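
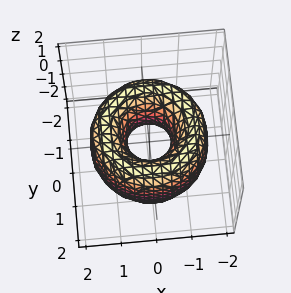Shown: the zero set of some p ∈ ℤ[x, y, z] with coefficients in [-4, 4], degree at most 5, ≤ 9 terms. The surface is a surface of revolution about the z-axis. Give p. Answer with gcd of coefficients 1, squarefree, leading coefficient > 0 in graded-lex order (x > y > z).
x^4 + 2*x^2*y^2 + y^4 - 3*x^2 - 3*y^2 + z^2 + 1

1. deg p = 4.
2. Symmetries: the surface is invariant under rotation about z: p = q(x² + y², z).
3. From the visible intercepts: it misses every integer gridline on the z-axis; a circular section at z = 1 has radius exactly 1.
4. Matching integer coefficients to the picture gives p.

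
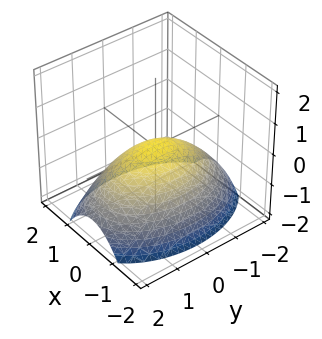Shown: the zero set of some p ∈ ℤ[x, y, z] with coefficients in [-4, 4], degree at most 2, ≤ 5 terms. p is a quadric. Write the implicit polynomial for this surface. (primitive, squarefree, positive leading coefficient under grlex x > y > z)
(a) Degree: a paraboloid; a quadric, so deg p = 2.
(b) Symmetries: the x ↦ −x reflection is a symmetry, so x appears only in even powers; it's symmetric under y → −y, forcing even powers of y.
(c) From the axis intercepts and sections: it meets the z-axis at z = 0 (among the integer gridlines); it crosses the x-axis at the gridline x = 0.
(d) The integer polynomial consistent with all of this is the stated p.

2*x^2 + y^2 + 3*z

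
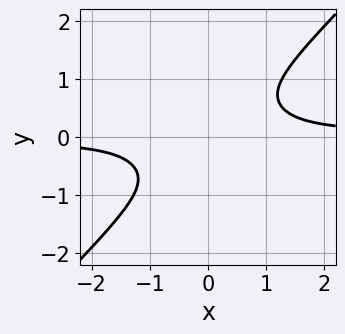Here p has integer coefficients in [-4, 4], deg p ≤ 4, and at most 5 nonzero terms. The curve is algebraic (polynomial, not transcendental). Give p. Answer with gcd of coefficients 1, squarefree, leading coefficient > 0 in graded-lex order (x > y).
The degree is 4 — a generic line meets the curve in up to 4 points.
Against the integer gridlines: it misses every integer gridline on the x-axis; no y-intercept at any integer in the box.
The integer polynomial consistent with all of this is the stated p.

3*x^3*y - x^2*y^2 - 2*y^4 - x^2 - 1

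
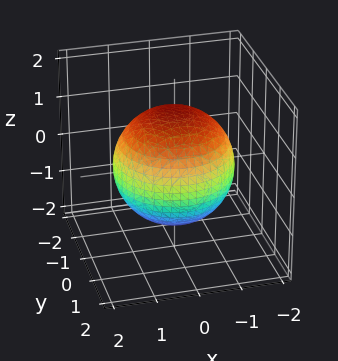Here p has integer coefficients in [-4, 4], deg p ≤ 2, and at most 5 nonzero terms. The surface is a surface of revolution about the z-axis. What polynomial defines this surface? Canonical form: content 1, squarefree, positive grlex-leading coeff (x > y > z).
x^2 + y^2 + z^2 - 2

1. deg p = 2. No degree-1 surface has this shape.
2. Symmetries: rotational symmetry about the z-axis ⇒ p depends on x, y only through x² + y².
3. Against the integer gridlines: a circular section at z = 0 has radius between 1 and 2.
4. Solving for integer coefficients yields p as stated.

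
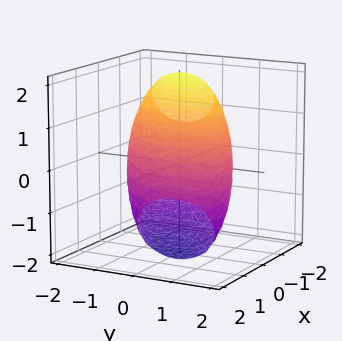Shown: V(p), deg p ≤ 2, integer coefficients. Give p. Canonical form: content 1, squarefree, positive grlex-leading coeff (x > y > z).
(a) The degree is 2 — no degree-1 surface has this shape.
(b) From the axis intercepts and sections: among the integer gridlines, it crosses the z-axis at z ∈ {-1, 1}.
(c) Assembling these constraints gives the stated polynomial.

x^2 - x*y + 2*x*z + y^2 + 2*z^2 - 2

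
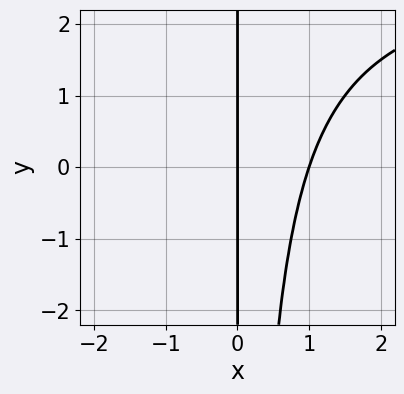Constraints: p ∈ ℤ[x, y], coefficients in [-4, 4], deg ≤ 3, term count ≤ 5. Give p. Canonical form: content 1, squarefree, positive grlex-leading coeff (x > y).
The degree is 3 — the shape is more complex than any degree-2 curve.
From the axis intercepts and sections: among the integer gridlines, it crosses the x-axis at x ∈ {0, 1}; the visible y-axis segment lies entirely on the curve.
The integer polynomial consistent with all of this is the stated p.

x^2*y - 3*x^2 + 3*x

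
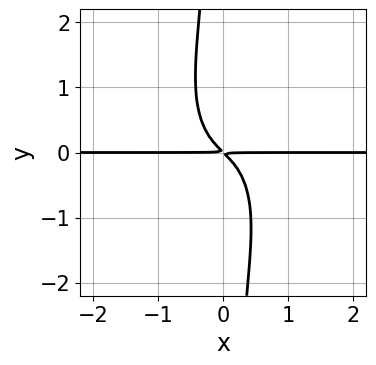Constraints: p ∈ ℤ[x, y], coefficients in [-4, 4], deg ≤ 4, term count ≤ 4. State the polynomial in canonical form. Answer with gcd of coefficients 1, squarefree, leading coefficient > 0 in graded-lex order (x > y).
First, deg p = 4.
Then, against the integer gridlines: the visible x-axis segment lies entirely on the curve.
Finally, together with the visible shape, these determine p as stated.

2*x^3*y + x*y^3 + x*y + y^2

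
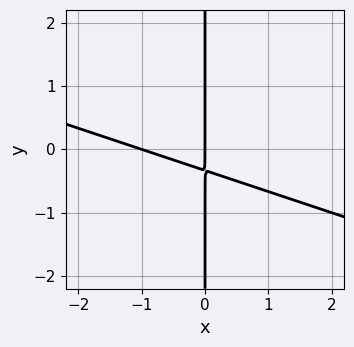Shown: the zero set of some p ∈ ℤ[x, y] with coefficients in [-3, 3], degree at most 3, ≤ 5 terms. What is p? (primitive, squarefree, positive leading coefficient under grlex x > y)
x^2 + 3*x*y + x

(a) Degree: a generic line meets the curve in up to 2 points, so deg p = 2.
(b) Reading off the gridlines: every point of the y-axis in the box is on the curve; among the integer gridlines, it crosses the x-axis at x ∈ {-1, 0}.
(c) Assembling these constraints gives the stated polynomial.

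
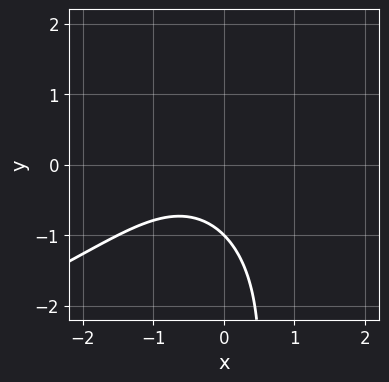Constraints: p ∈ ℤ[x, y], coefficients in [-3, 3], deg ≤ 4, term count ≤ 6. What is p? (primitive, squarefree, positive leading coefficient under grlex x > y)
Degree: the shape is more complex than any degree-2 curve, so deg p = 3.
Reading off the gridlines: the curve avoids every integer x-axis point in the box; it crosses the y-axis at the gridline y = -1.
Together with the visible shape, these determine p as stated.

x*y^2 + 2*x^2 + 2*x + 3*y + 3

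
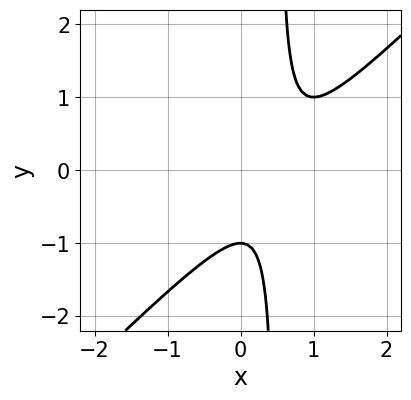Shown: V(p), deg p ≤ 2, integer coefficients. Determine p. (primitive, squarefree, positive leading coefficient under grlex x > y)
2*x^2 - 2*x*y - 2*x + y + 1

(a) The degree is 2 — no degree-1 curve has this shape.
(b) From the visible intercepts: the curve avoids every integer x-axis point in the box; it crosses the y-axis at the gridline y = -1.
(c) The integer polynomial consistent with all of this is the stated p.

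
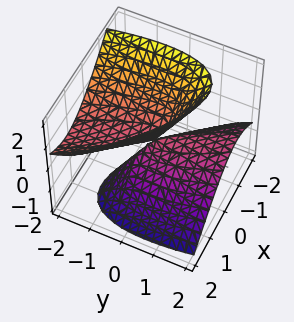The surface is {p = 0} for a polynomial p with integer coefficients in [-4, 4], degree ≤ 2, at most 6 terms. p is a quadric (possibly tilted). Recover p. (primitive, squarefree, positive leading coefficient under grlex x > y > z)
3*x^2 + 3*x*y + y^2 + 3*y*z - 2*z^2

1. There are 2 components. Treating them together as one polynomial.
2. deg p = 2. A generic line meets the surface in up to 2 points.
3. Observable constraints: one x-axis crossing is at x = 0; it meets the y-axis at y = 0 (among the integer gridlines).
4. Fitting integer coefficients to these (and the overall shape) gives p.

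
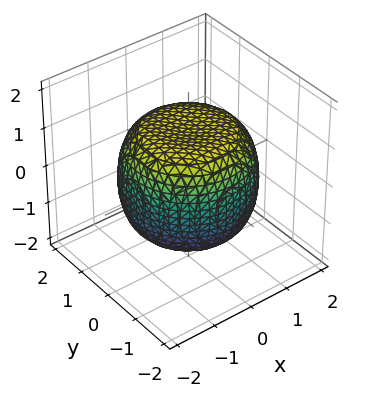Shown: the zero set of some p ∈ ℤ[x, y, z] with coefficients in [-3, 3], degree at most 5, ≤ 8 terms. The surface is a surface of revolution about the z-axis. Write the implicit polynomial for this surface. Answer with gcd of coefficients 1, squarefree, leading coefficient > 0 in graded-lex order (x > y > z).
x^4 + 2*x^2*y^2 + y^4 - x^2 - y^2 + 2*z^2 - 3

(a) The degree is 4 — the shape is more complex than any degree-3 surface.
(b) Symmetries: rotational symmetry about the z-axis ⇒ p depends on x, y only through x² + y².
(c) Checking where it meets the axes: a circular section at z = 1 has radius between 1 and 2.
(d) These observations pin down the coefficients.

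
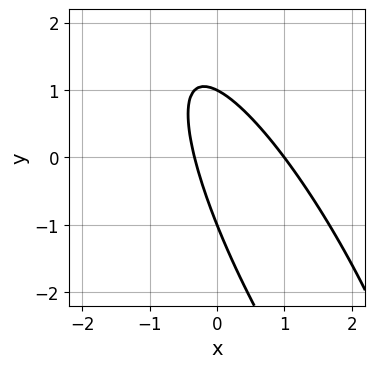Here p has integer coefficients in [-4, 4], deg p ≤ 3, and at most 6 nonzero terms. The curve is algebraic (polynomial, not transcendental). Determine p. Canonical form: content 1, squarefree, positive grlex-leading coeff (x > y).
3*x^2 + 3*x*y + y^2 - 2*x - 1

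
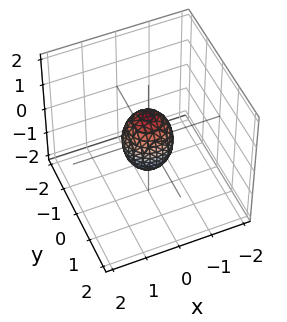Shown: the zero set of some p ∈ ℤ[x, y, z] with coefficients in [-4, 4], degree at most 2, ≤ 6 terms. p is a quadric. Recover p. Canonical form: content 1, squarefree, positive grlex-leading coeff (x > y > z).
1. Degree: bounded and convex; a quadric, so deg p = 2.
2. Symmetries: the z ↦ −z reflection is a symmetry, so z appears only in even powers; the z-axis is an axis of rotation, so x and y enter only as x² + y².
3. Against the integer gridlines: the z-axis gridline crossings are at z ∈ {-1, 1}; a circular section at z = 0 has radius between 0 and 1.
4. Together with the visible shape, these determine p as stated.

2*x^2 + 2*y^2 + z^2 - 1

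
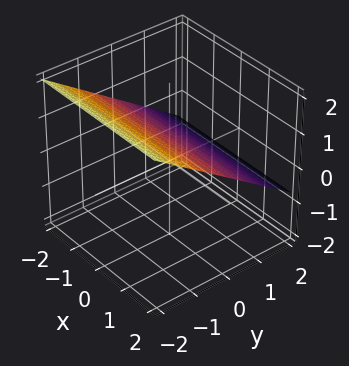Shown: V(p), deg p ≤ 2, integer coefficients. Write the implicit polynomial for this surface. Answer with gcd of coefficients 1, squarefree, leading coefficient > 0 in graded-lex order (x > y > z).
2*y + 3*z - 2

First, degree: every cross-section is a straight line — this is a plane, so deg p = 1.
Next, from the axis intercepts and sections: it meets the y-axis at y = 1 (among the integer gridlines); no x-intercept at any integer in the box.
Finally, these observations pin down the coefficients.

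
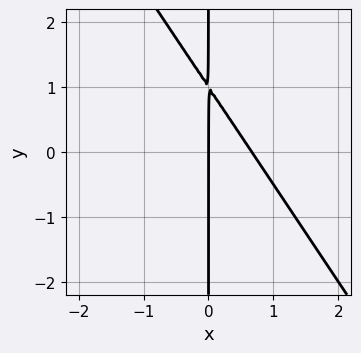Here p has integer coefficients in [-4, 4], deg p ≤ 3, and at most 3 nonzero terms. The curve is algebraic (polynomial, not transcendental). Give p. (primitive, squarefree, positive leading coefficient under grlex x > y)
(a) Degree: the shape is more complex than any degree-1 curve, so deg p = 2.
(b) Checking where it meets the axes: every point of the y-axis in the box is on the curve; it meets the x-axis at x = 0 (among the integer gridlines).
(c) These observations pin down the coefficients.

3*x^2 + 2*x*y - 2*x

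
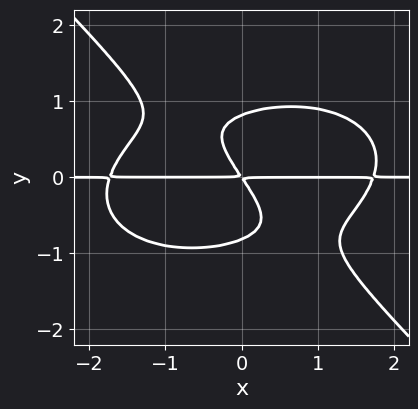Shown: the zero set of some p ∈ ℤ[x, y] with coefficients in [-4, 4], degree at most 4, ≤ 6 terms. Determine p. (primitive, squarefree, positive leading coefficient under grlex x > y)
First, degree: the shape is more complex than any degree-3 curve, so deg p = 4.
Then, from the axis intercepts and sections: the visible x-axis segment lies entirely on the curve.
Finally, putting this together gives p.

x^3*y + 2*x*y^3 + 3*y^4 - 3*x*y - 2*y^2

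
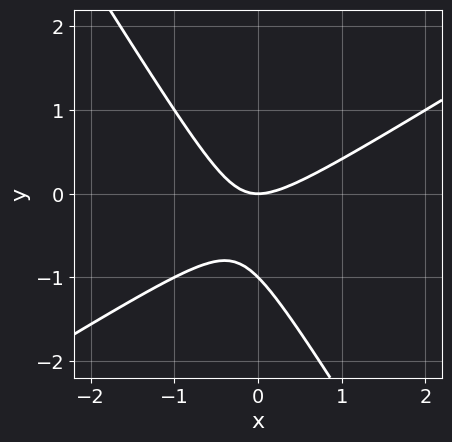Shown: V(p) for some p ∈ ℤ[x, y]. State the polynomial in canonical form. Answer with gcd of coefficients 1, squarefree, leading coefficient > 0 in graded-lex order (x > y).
First, the degree is 2 — a generic line meets the curve in up to 2 points.
Next, reading off the gridlines: it crosses the x-axis at the gridline x = 0; among the integer gridlines, it crosses the y-axis at y ∈ {-1, 0}.
Finally, solving for integer coefficients yields p as stated.

x^2 - x*y - y^2 - y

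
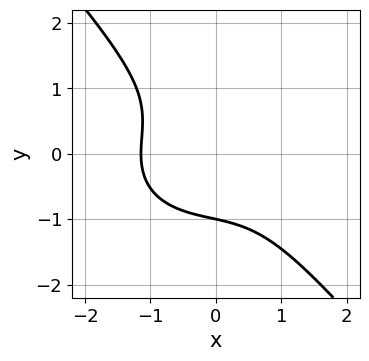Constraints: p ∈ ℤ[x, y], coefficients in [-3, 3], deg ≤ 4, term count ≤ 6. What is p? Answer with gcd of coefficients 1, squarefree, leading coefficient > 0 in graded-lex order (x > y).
First, degree: no degree-2 curve has this shape, so deg p = 3.
Then, reading off the gridlines: one y-axis crossing is at y = -1.
Finally, together with the visible shape, these determine p as stated.

2*x^3 + 2*x*y^2 + 3*y^3 + 3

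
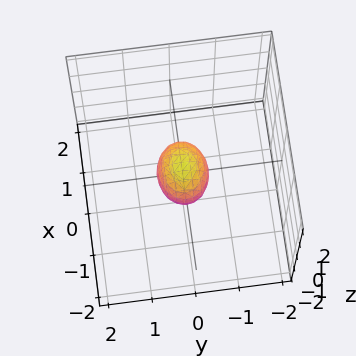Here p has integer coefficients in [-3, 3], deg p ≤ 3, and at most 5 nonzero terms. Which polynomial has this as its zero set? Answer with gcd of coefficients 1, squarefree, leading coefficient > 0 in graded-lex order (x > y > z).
2*x^2 + 3*y^2 + 2*z^2 - 1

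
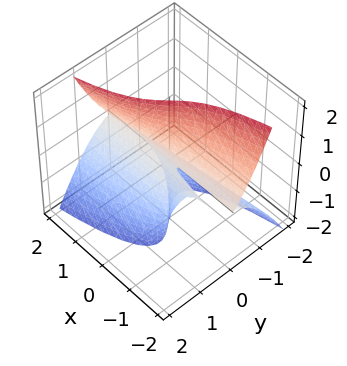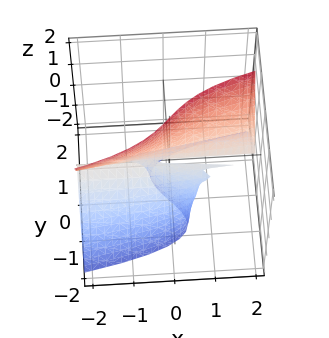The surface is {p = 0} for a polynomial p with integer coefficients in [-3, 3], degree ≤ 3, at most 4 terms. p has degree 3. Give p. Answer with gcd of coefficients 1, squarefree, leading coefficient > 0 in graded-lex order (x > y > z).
Degree: no degree-2 surface has this shape, so deg p = 3.
From the axis intercepts and sections: it crosses the y-axis at the gridline y = 0; every point of the x-axis in the box is on the surface; every point of the z-axis in the box is on the surface.
The integer polynomial consistent with all of this is the stated p.

x*z^2 - 3*y^3 - 2*y*z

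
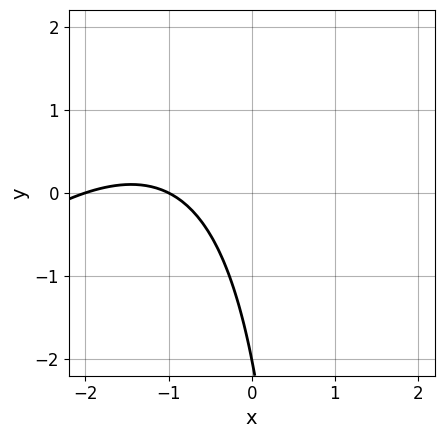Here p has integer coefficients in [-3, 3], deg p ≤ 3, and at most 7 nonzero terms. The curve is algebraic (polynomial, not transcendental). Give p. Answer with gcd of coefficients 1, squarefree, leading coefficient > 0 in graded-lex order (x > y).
x^2 - x*y + 3*x + y + 2

1. The degree is 2 — the shape is more complex than any degree-1 curve.
2. From the visible intercepts: among the integer gridlines, it crosses the x-axis at x ∈ {-2, -1}; one y-axis crossing is at y = -2.
3. The integer polynomial consistent with all of this is the stated p.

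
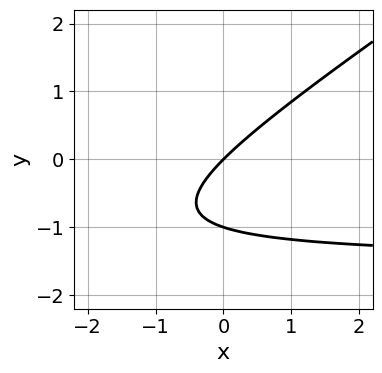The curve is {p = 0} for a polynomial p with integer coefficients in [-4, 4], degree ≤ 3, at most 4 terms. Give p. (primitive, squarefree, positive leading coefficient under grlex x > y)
(a) Degree: no degree-1 curve has this shape, so deg p = 2.
(b) From the visible intercepts: it meets the x-axis at x = 0 (among the integer gridlines); among the integer gridlines, it crosses the y-axis at y ∈ {-1, 0}.
(c) Solving for integer coefficients yields p as stated.

2*x*y - 3*y^2 + 3*x - 3*y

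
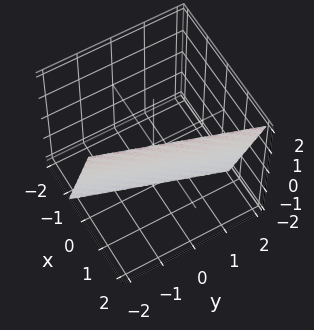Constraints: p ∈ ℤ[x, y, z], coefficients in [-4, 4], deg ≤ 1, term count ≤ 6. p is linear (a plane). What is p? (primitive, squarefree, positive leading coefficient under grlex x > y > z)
3*x - y - z - 2

1. Degree: every cross-section is a straight line — this is a plane, so deg p = 1.
2. Checking where it meets the axes: one y-axis crossing is at y = -2; it crosses the z-axis at the gridline z = -2.
3. Fitting integer coefficients to these (and the overall shape) gives p.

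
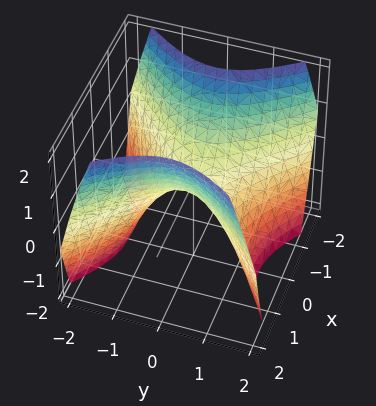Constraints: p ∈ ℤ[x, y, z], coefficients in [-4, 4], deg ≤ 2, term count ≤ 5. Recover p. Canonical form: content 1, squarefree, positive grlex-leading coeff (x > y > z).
1. deg p = 2. A hyperbolic paraboloid; a quadric.
2. Symmetries: the x ↦ −x reflection is a symmetry, so x appears only in even powers; it's symmetric under y → −y, forcing even powers of y.
3. Reading off the gridlines: it crosses the z-axis at the gridline z = 0; it meets the x-axis at x = 0 (among the integer gridlines); it crosses the y-axis at the gridline y = 0.
4. The integer polynomial consistent with all of this is the stated p.

x^2 - y^2 - z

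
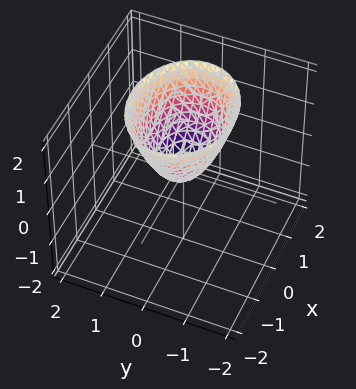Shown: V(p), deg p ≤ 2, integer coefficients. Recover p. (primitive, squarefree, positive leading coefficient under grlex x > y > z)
2*x^2 + 3*y^2 - 2*z

1. deg p = 2. A paraboloid; a quadric.
2. Symmetries: it's symmetric under x → −x, forcing even powers of x; the y ↦ −y reflection is a symmetry, so y appears only in even powers.
3. Checking where it meets the axes: one z-axis crossing is at z = 0; one x-axis crossing is at x = 0.
4. Putting this together gives p.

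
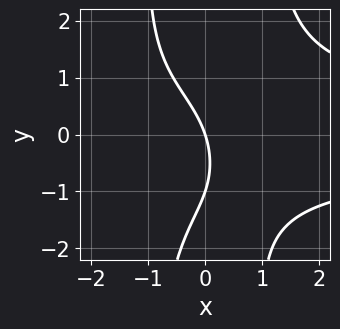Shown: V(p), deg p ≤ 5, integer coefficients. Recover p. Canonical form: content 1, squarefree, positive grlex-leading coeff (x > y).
x^2*y^2 - y^2 - 3*x - y

First, degree: the shape is more complex than any degree-3 curve, so deg p = 4.
Then, from the axis intercepts and sections: one x-axis crossing is at x = 0; the y-axis gridline crossings are at y ∈ {-1, 0}.
Finally, matching integer coefficients to the picture gives p.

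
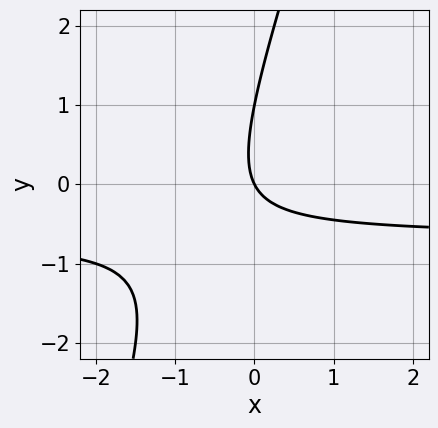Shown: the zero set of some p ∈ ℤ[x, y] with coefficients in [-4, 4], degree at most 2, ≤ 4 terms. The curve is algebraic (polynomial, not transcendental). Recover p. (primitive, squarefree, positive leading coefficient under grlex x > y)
(a) The degree is 2 — no degree-1 curve has this shape.
(b) Checking where it meets the axes: the y-axis gridline crossings are at y ∈ {0, 1}; one x-axis crossing is at x = 0.
(c) Putting this together gives p.

3*x*y - y^2 + 2*x + y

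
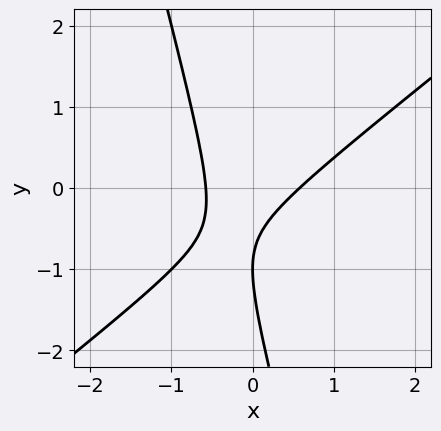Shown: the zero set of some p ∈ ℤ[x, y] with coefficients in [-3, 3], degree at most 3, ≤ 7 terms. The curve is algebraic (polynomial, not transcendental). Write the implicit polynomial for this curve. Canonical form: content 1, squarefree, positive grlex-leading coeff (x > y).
3*x^2 - 3*x*y - y^2 - 2*y - 1

deg p = 2. No degree-1 curve has this shape.
Observable constraints: it meets the y-axis at y = -1 (among the integer gridlines).
These observations pin down the coefficients.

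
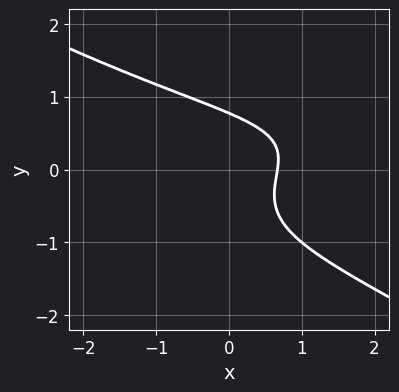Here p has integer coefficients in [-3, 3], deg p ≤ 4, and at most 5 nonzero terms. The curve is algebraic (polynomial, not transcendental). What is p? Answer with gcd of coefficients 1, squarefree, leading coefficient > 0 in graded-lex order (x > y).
Degree: the shape is more complex than any degree-2 curve, so deg p = 3.
Putting this together gives p.

x^2*y - 3*y^3 - y^2 - 3*x + 2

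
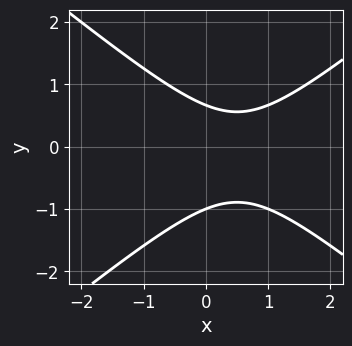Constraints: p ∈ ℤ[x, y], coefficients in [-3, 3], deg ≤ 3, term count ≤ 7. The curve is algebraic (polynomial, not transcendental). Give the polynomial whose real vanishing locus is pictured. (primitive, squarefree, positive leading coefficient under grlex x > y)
2*x^2 - 3*y^2 - 2*x - y + 2

deg p = 2. No degree-1 curve has this shape.
Observable constraints: one y-axis crossing is at y = -1; no x-intercept at any integer in the box.
Assembling these constraints gives the stated polynomial.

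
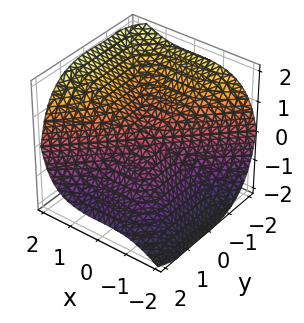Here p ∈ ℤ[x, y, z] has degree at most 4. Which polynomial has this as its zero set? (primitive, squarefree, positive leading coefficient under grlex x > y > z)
3*x^3 - 3*y^3 - 2*y^2*z - 3*z^3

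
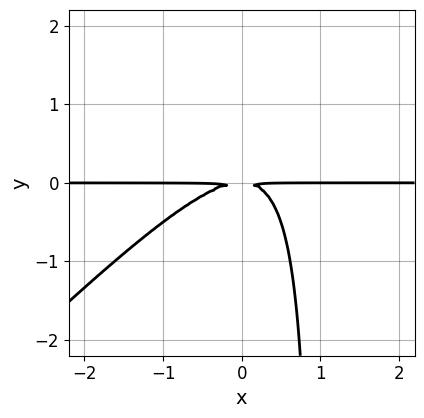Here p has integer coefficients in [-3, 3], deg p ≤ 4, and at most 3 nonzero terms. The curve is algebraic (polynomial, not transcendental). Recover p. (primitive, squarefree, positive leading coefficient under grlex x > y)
x^2*y - x*y^2 + y^2

The degree is 3 — a generic line meets the curve in up to 3 points.
Against the integer gridlines: the visible x-axis segment lies entirely on the curve.
Fitting integer coefficients to these (and the overall shape) gives p.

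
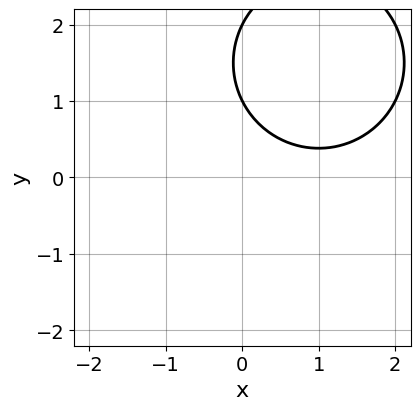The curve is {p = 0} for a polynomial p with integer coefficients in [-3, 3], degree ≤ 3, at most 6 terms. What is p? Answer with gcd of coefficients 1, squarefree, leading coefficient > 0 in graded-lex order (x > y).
x^2 + y^2 - 2*x - 3*y + 2

(a) deg p = 2. The shape is more complex than any degree-1 curve.
(b) Reading off the gridlines: the y-axis gridline crossings are at y ∈ {1, 2}; no x-intercept at any integer in the box.
(c) Together with the visible shape, these determine p as stated.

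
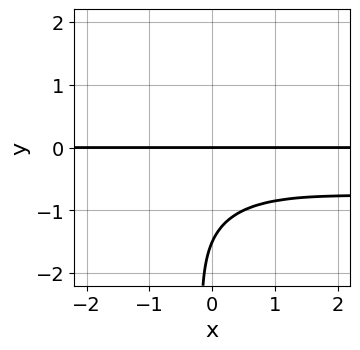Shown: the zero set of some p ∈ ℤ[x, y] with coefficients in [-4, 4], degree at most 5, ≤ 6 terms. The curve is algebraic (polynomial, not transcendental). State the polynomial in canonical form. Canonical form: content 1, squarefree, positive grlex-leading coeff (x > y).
First, the degree is 4 — no degree-3 curve has this shape.
Then, against the integer gridlines: it meets the y-axis at y = 0 (among the integer gridlines); the visible x-axis segment lies entirely on the curve.
Finally, the integer polynomial consistent with all of this is the stated p.

x^2*y^2 - 2*x*y^3 + x^2*y + 2*y^2 + 3*y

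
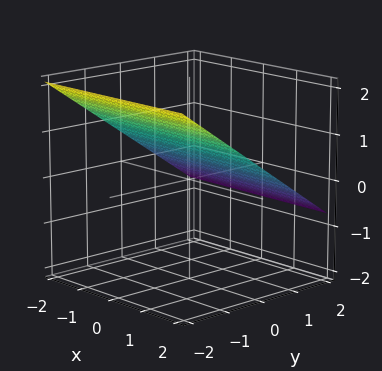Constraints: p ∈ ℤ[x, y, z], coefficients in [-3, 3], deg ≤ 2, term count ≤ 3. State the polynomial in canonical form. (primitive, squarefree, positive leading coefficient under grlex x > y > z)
The degree is 1 — the surface is flat (a plane).
Checking where it meets the axes: no x-intercept at any integer in the box; it meets the y-axis at y = 1 (among the integer gridlines).
Matching integer coefficients to the picture gives p.

2*y + 3*z - 2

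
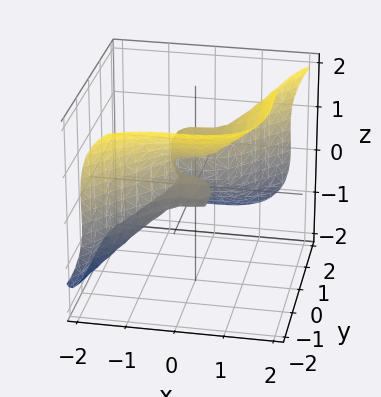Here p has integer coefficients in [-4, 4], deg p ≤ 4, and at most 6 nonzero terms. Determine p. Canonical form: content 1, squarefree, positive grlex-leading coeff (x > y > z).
3*x^3 - 2*y^3 - 3*z^3 + 3*z^2 + y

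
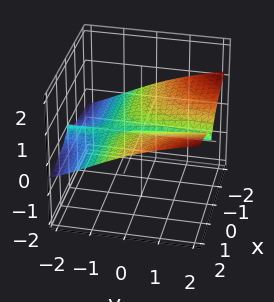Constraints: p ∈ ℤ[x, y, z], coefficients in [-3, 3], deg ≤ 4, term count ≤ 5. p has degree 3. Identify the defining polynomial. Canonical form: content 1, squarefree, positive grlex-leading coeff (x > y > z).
deg p = 3. A generic line meets the surface in up to 3 points.
From the visible intercepts: one z-axis crossing is at z = 0; one x-axis crossing is at x = 0; every point of the y-axis in the box is on the surface.
Assembling these constraints gives the stated polynomial.

x^2*y - 2*x^2*z - 3*z^3 + x^2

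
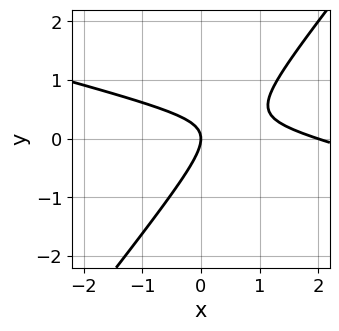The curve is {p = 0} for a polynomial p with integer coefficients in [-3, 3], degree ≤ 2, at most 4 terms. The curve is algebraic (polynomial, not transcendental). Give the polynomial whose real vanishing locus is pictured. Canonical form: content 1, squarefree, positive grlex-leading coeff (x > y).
x^2 + 3*x*y - 3*y^2 - 2*x

Degree: no degree-1 curve has this shape, so deg p = 2.
Reading off the gridlines: among the integer gridlines, it crosses the x-axis at x ∈ {0, 2}; one y-axis crossing is at y = 0.
Assembling these constraints gives the stated polynomial.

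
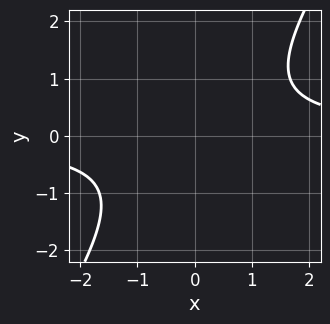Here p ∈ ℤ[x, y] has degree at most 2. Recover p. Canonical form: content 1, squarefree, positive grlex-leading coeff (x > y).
3*x*y - 2*y^2 - 3

1. deg p = 2. No degree-1 curve has this shape.
2. Observable constraints: it misses every integer gridline on the y-axis; the curve avoids every integer x-axis point in the box.
3. Together with the visible shape, these determine p as stated.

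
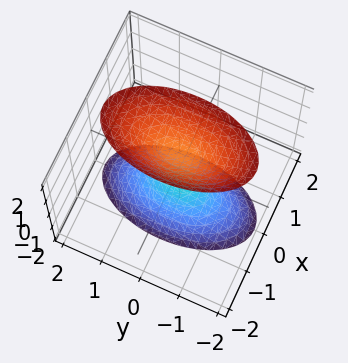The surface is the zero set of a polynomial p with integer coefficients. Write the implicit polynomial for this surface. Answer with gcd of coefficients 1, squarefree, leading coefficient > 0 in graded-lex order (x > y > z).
1. There are 2 components. They look like related sheets of one shape, so recover p as a whole.
2. The degree is 2 — two sheets facing apart; a quadric.
3. Symmetries: mirror symmetry y ↦ −y ⇒ only even powers of y; mirror symmetry z ↦ −z ⇒ only even powers of z; the x ↦ −x reflection is a symmetry, so x appears only in even powers.
4. Against the integer gridlines: no y-intercept at any integer in the box; among the integer gridlines, it crosses the z-axis at z ∈ {-1, 1}.
5. Putting this together gives p.

3*x^2 + y^2 - z^2 + 1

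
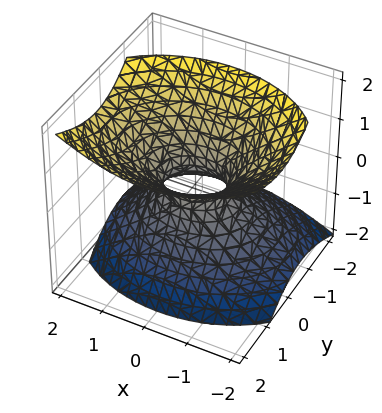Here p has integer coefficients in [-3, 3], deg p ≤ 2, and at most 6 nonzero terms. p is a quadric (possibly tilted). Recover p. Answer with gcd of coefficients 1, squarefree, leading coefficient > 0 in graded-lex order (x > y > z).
2*x^2 + 3*y^2 - 2*y*z - 3*z^2 - 1

The degree is 2 — a generic line meets the surface in up to 2 points.
Reading off the gridlines: it misses every integer gridline on the z-axis.
Putting this together gives p.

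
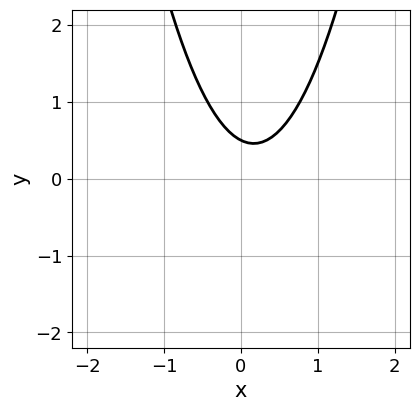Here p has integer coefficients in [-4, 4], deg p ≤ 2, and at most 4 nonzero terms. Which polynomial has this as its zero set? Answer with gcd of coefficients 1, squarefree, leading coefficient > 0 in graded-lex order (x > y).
1. Degree: no degree-1 curve has this shape, so deg p = 2.
2. From the axis intercepts and sections: the curve avoids every integer x-axis point in the box.
3. Solving for integer coefficients yields p as stated.

3*x^2 - x - 2*y + 1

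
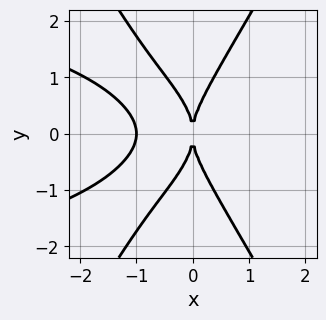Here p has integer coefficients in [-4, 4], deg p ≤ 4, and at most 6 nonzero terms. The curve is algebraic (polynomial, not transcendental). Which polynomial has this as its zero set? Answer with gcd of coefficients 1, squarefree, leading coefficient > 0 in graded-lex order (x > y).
3*x^2*y^2 - y^4 + 3*x^3 + 3*x^2

(a) deg p = 4.
(b) Symmetries: mirror symmetry y ↦ −y ⇒ only even powers of y.
(c) From the axis intercepts and sections: the x-axis gridline crossings are at x ∈ {-1, 0}; one y-axis crossing is at y = 0.
(d) The integer polynomial consistent with all of this is the stated p.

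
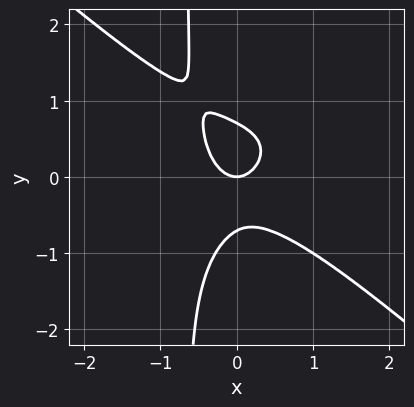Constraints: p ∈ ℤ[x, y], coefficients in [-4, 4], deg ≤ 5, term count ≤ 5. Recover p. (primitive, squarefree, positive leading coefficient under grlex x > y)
2*x^4 + 3*x*y^3 + 2*y^3 + 2*x^2 - y

(a) deg p = 4.
(b) Observable constraints: one y-axis crossing is at y = 0; it meets the x-axis at x = 0 (among the integer gridlines).
(c) Putting this together gives p.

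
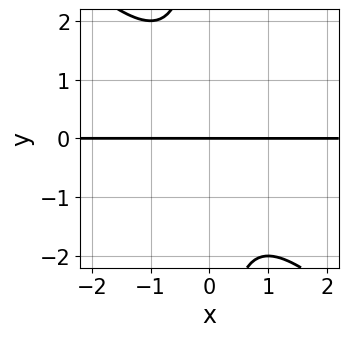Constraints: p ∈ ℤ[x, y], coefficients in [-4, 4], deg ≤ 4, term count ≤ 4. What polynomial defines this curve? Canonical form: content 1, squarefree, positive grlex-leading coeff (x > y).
x^2*y + x*y^2 + y

First, degree: no degree-2 curve has this shape, so deg p = 3.
Then, from the axis intercepts and sections: it crosses the y-axis at the gridline y = 0; the visible x-axis segment lies entirely on the curve.
Finally, these observations pin down the coefficients.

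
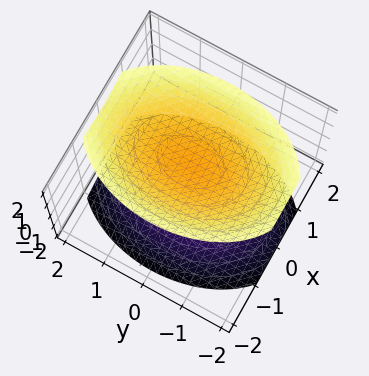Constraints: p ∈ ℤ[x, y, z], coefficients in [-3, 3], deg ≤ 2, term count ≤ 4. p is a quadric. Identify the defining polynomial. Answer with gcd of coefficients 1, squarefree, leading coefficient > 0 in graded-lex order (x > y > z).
2*x^2 + y^2 - 2*z^2 + 3

The picture has 2 separate pieces. They look like related sheets of one shape, so recover p as a whole.
deg p = 2. Two sheets facing apart; a quadric.
Symmetries: mirror symmetry z ↦ −z ⇒ only even powers of z; it's symmetric under x → −x, forcing even powers of x; the y ↦ −y reflection is a symmetry, so y appears only in even powers.
From the axis intercepts and sections: the surface avoids every integer x-axis point in the box; it misses every integer gridline on the y-axis.
These observations pin down the coefficients.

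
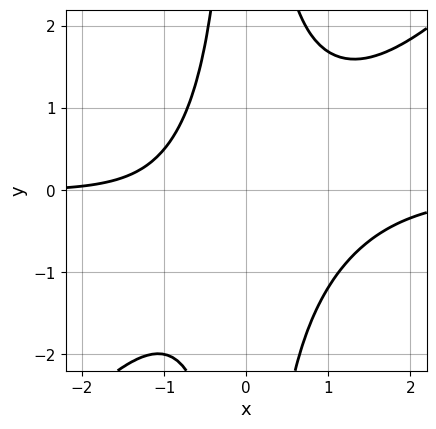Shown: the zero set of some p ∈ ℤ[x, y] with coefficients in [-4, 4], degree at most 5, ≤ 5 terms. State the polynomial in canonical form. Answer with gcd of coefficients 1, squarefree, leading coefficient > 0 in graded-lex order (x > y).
2*x^3*y - 2*x^2*y^2 - x^2*y + x + 3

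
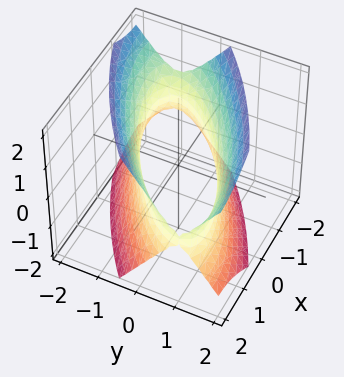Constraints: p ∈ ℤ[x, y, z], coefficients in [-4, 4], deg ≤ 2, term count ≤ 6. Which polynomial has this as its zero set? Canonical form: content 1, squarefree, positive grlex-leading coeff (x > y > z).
1. Degree: the shape is more complex than any degree-1 surface, so deg p = 2.
2. Checking where it meets the axes: the y-axis gridline crossings are at y ∈ {-1, 1}; the surface avoids every integer z-axis point in the box.
3. The integer polynomial consistent with all of this is the stated p.

x^2 - 2*x*y + 2*y^2 - z^2 - 2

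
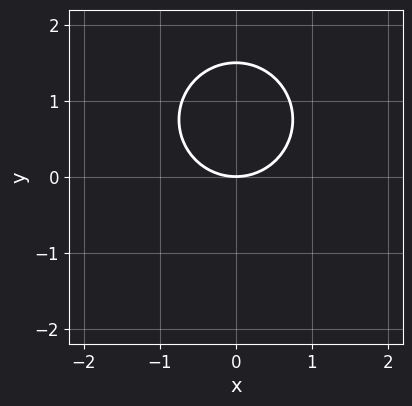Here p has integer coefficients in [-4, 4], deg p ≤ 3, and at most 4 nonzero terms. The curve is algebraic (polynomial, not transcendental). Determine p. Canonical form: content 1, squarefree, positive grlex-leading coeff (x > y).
2*x^2 + 2*y^2 - 3*y

1. Degree: the shape is more complex than any degree-1 curve, so deg p = 2.
2. Symmetries: it's symmetric under x → −x, forcing even powers of x.
3. From the visible intercepts: one x-axis crossing is at x = 0; it meets the y-axis at y = 0 (among the integer gridlines).
4. These observations pin down the coefficients.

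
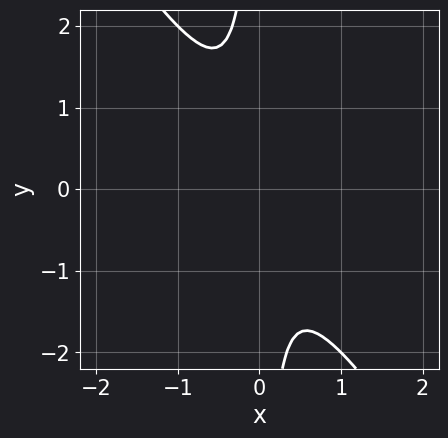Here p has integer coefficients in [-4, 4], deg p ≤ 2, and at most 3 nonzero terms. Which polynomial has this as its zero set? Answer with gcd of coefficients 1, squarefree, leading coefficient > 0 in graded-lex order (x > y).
3*x^2 + 2*x*y + 1

First, degree: no degree-1 curve has this shape, so deg p = 2.
Next, observable constraints: the curve avoids every integer y-axis point in the box; it misses every integer gridline on the x-axis.
Finally, together with the visible shape, these determine p as stated.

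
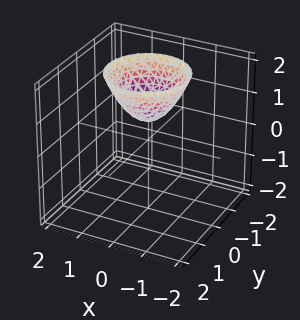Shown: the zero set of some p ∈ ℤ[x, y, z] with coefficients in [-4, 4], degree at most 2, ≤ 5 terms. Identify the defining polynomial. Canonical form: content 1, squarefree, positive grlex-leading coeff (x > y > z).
3*x^2 + 3*y^2 - 3*z + 2

1. Degree: no degree-1 surface has this shape, so deg p = 2.
2. Symmetries: the surface is invariant under rotation about z: p = q(x² + y², z).
3. From the axis intercepts and sections: it misses every integer gridline on the x-axis; a circular section at z = 1 has radius between 0 and 1; it misses every integer gridline on the y-axis.
4. The integer polynomial consistent with all of this is the stated p.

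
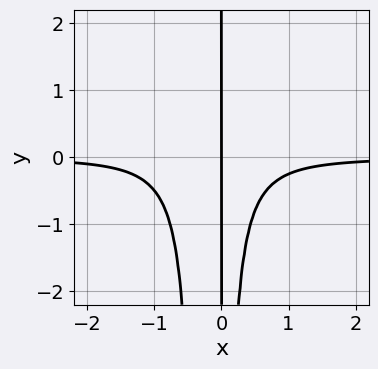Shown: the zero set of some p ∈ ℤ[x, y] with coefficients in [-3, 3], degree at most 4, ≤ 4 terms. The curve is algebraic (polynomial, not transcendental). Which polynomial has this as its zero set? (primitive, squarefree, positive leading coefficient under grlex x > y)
3*x^3*y + x^2*y + x

(a) Degree: the shape is more complex than any degree-3 curve, so deg p = 4.
(b) From the axis intercepts and sections: it meets the x-axis at x = 0 (among the integer gridlines); the visible y-axis segment lies entirely on the curve.
(c) Together with the visible shape, these determine p as stated.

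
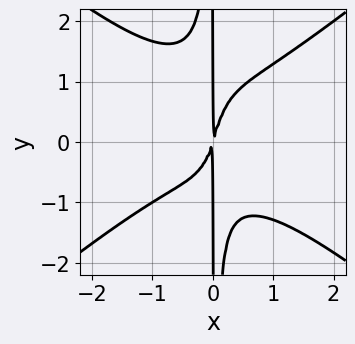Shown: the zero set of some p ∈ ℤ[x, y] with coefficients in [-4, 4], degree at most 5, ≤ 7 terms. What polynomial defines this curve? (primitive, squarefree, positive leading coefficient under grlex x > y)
2*x^4 - 3*x^2*y^2 + x^2*y + 3*x^2 - x*y

Degree: the shape is more complex than any degree-3 curve, so deg p = 4.
Checking where it meets the axes: every point of the y-axis in the box is on the curve.
The integer polynomial consistent with all of this is the stated p.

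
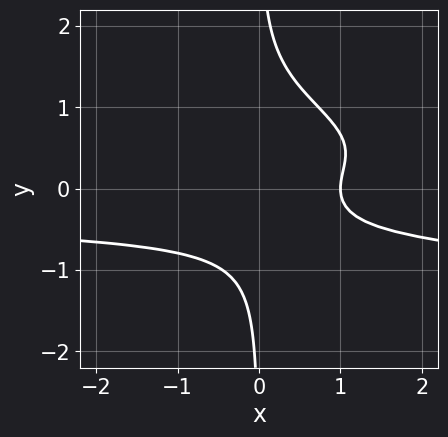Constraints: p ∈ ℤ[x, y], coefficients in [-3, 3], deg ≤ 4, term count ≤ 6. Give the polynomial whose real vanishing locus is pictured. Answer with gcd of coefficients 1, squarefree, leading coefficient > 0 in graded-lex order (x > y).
x^2*y^2 + 3*x*y^3 - 3*x*y^2 + 2*x - 2

(a) The degree is 4 — a generic line meets the curve in up to 4 points.
(b) Against the integer gridlines: it crosses the x-axis at the gridline x = 1; the curve avoids every integer y-axis point in the box.
(c) Putting this together gives p.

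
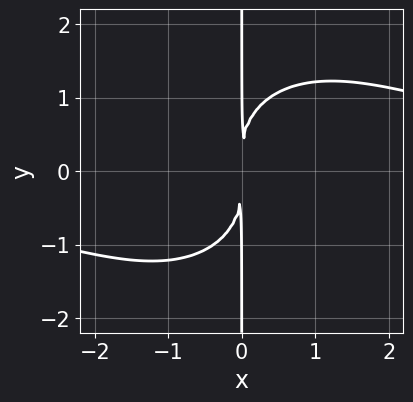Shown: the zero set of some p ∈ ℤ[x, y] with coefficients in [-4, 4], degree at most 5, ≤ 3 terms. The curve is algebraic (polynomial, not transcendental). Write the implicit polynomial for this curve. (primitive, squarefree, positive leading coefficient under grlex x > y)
x^3*y + x*y^3 - 3*x^2

(a) deg p = 4. The shape is more complex than any degree-3 curve.
(b) From the axis intercepts and sections: the visible y-axis segment lies entirely on the curve.
(c) Together with the visible shape, these determine p as stated.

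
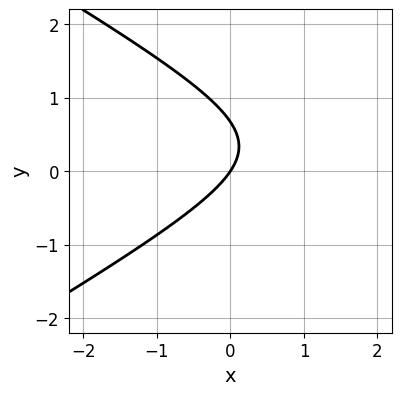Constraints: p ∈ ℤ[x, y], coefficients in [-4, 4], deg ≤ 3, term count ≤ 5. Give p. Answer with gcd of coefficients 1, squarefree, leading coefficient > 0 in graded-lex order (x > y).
x^2 - 3*y^2 - 3*x + 2*y

The degree is 2 — the shape is more complex than any degree-1 curve.
From the axis intercepts and sections: it meets the x-axis at x = 0 (among the integer gridlines); one y-axis crossing is at y = 0.
The integer polynomial consistent with all of this is the stated p.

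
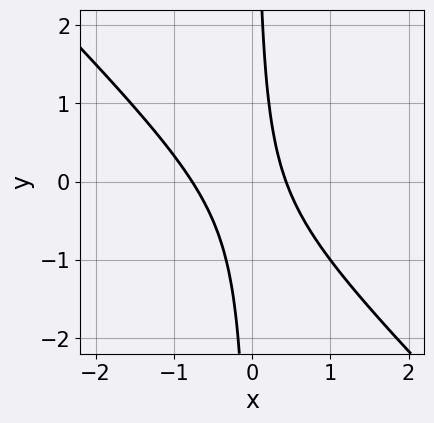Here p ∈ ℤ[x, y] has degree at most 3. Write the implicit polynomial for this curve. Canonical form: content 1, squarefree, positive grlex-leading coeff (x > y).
The degree is 2 — the shape is more complex than any degree-1 curve.
Against the integer gridlines: the curve avoids every integer y-axis point in the box.
These observations pin down the coefficients.

3*x^2 + 3*x*y + x - 1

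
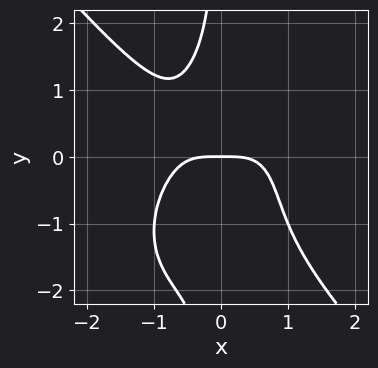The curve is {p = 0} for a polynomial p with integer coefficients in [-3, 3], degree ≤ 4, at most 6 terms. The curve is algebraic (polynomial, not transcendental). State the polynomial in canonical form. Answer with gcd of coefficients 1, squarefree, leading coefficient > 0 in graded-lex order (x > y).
3*x^4 + 2*x*y^3 + 2*x*y^2 + 3*y

First, degree: no degree-3 curve has this shape, so deg p = 4.
Next, checking where it meets the axes: it crosses the x-axis at the gridline x = 0; one y-axis crossing is at y = 0.
Finally, assembling these constraints gives the stated polynomial.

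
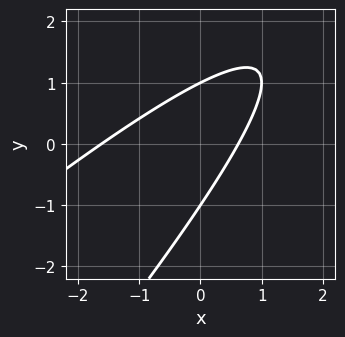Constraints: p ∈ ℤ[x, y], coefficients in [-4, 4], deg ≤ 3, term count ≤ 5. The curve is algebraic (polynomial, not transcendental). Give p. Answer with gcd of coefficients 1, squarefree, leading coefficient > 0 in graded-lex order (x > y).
x^2 - 2*x*y + y^2 + x - 1

Degree: no degree-1 curve has this shape, so deg p = 2.
Reading off the gridlines: the y-axis gridline crossings are at y ∈ {-1, 1}.
Solving for integer coefficients yields p as stated.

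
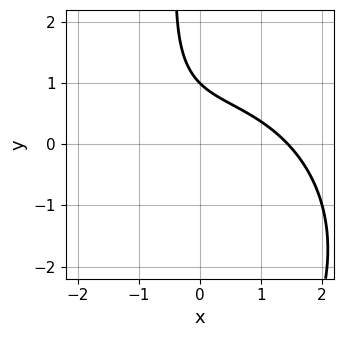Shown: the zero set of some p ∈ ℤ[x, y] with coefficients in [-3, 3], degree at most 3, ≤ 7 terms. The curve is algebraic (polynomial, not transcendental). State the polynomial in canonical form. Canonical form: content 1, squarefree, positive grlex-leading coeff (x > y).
Degree: a generic line meets the curve in up to 3 points, so deg p = 3.
From the axis intercepts and sections: it meets the y-axis at y = 1 (among the integer gridlines).
The integer polynomial consistent with all of this is the stated p.

x^3 + x*y^2 + 2*x*y + 3*y - 3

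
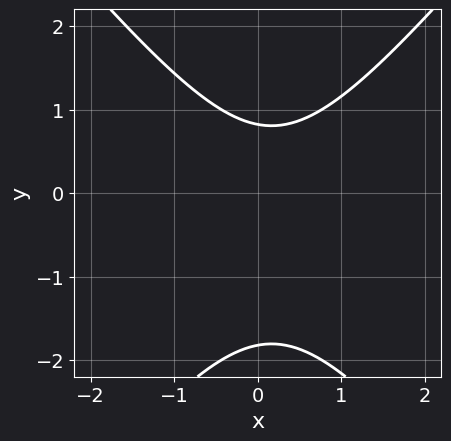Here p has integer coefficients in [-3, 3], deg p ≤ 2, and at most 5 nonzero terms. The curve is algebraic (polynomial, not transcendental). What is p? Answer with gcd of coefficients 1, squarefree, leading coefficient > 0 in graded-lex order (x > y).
3*x^2 - 2*y^2 - x - 2*y + 3

First, the degree is 2 — a generic line meets the curve in up to 2 points.
Then, from the axis intercepts and sections: the curve avoids every integer x-axis point in the box.
Finally, the integer polynomial consistent with all of this is the stated p.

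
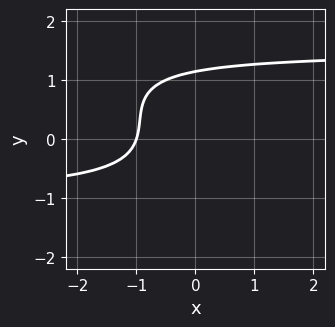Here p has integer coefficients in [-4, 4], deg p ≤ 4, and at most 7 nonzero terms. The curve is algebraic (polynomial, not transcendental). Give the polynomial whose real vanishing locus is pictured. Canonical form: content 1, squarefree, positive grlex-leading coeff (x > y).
2*x*y^2 + 2*y^3 - x*y - 3*x - 3

The degree is 3 — a generic line meets the curve in up to 3 points.
From the visible intercepts: it meets the x-axis at x = -1 (among the integer gridlines).
These observations pin down the coefficients.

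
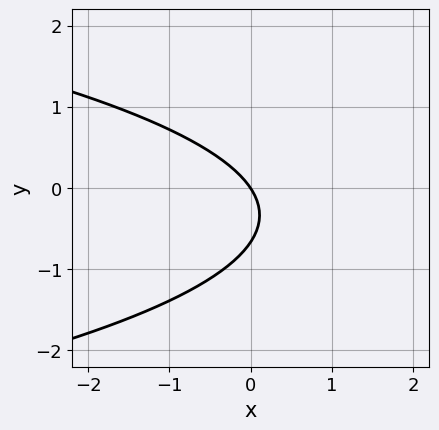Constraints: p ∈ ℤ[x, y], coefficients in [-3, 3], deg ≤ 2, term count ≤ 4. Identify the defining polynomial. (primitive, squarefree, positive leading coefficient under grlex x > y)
1. Degree: the shape is more complex than any degree-1 curve, so deg p = 2.
2. From the axis intercepts and sections: one y-axis crossing is at y = 0; it meets the x-axis at x = 0 (among the integer gridlines).
3. Assembling these constraints gives the stated polynomial.

3*y^2 + 3*x + 2*y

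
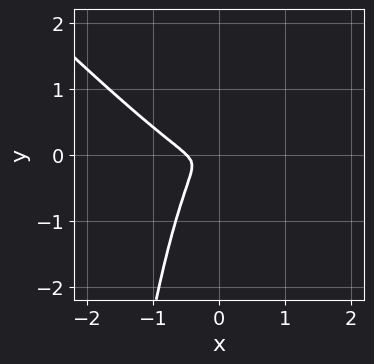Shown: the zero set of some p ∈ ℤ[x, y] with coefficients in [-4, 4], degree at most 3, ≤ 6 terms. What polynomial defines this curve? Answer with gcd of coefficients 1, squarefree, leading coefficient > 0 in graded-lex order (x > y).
2*x^3 + 2*x^2*y + x^2 + y^2

Degree: the shape is more complex than any degree-2 curve, so deg p = 3.
Matching integer coefficients to the picture gives p.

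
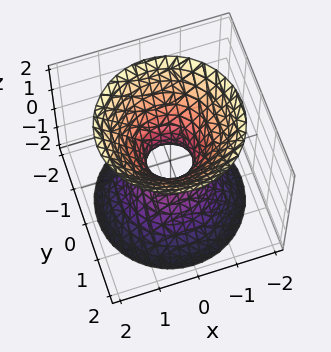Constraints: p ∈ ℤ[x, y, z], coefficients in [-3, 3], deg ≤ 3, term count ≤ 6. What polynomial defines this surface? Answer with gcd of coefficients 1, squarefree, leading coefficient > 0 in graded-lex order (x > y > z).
3*x^2 + 3*y^2 - 2*z^2 - 1

deg p = 2. One connected sheet with a waist; a quadric.
Symmetries: mirror symmetry z ↦ −z ⇒ only even powers of z; the surface is invariant under rotation about z: p = q(x² + y², z).
From the axis intercepts and sections: the surface avoids every integer z-axis point in the box; a circular section at z = 2 has radius between 1 and 2.
Solving for integer coefficients yields p as stated.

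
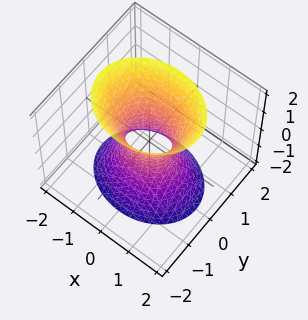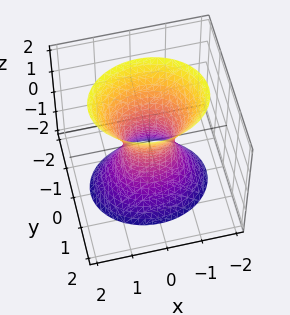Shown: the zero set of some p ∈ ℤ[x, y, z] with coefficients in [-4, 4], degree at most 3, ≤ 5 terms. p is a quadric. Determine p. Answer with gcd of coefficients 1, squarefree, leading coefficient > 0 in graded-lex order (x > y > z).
2*x^2 + 3*y^2 - z^2 - 1

(a) Degree: an hourglass — one-sheet hyperboloid; a quadric, so deg p = 2.
(b) Symmetries: mirror symmetry z ↦ −z ⇒ only even powers of z; mirror symmetry y ↦ −y ⇒ only even powers of y; the x ↦ −x reflection is a symmetry, so x appears only in even powers.
(c) Reading off the gridlines: no z-intercept at any integer in the box.
(d) These observations pin down the coefficients.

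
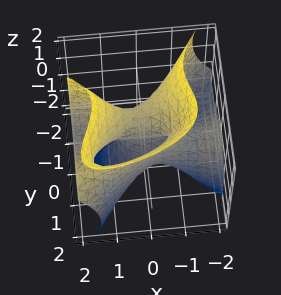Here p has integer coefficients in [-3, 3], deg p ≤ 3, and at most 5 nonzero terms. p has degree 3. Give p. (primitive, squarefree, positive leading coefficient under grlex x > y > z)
2*x^2*z - 3*x*y^2 + 3*y^3 - z^3 - 2*y

(a) deg p = 3.
(b) From the visible intercepts: it meets the y-axis at y = 0 (among the integer gridlines); one z-axis crossing is at z = 0; every point of the x-axis in the box is on the surface.
(c) The integer polynomial consistent with all of this is the stated p.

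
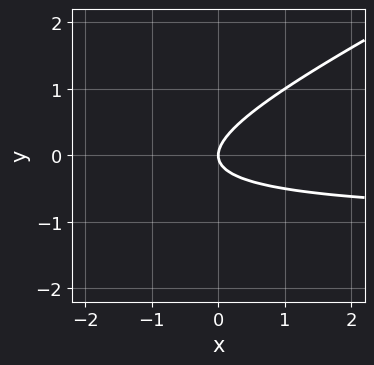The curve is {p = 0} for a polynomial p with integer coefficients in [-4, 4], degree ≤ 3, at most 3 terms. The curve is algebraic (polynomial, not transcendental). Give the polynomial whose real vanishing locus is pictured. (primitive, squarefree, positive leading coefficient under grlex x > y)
x*y - 2*y^2 + x

First, degree: no degree-1 curve has this shape, so deg p = 2.
Next, reading off the gridlines: one y-axis crossing is at y = 0; one x-axis crossing is at x = 0.
Finally, fitting integer coefficients to these (and the overall shape) gives p.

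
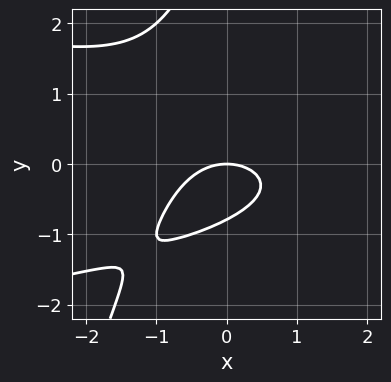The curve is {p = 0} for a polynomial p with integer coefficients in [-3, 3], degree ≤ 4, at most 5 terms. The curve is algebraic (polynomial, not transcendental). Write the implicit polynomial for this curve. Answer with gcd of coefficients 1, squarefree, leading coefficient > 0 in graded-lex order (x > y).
3*x*y^2 - y^3 + 2*x^2 + 3*y^2 + 3*y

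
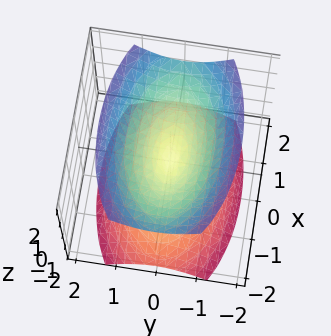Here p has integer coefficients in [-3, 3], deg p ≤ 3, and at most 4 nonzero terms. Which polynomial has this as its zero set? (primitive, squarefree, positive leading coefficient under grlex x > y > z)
(a) There are 2 components. Treating them together as one polynomial.
(b) Degree: two nappes meeting at a single point; a quadric, so deg p = 2.
(c) Symmetries: the y ↦ −y reflection is a symmetry, so y appears only in even powers; the z ↦ −z reflection is a symmetry, so z appears only in even powers; mirror symmetry x ↦ −x ⇒ only even powers of x.
(d) From the visible intercepts: it crosses the y-axis at the gridline y = 0; it meets the z-axis at z = 0 (among the integer gridlines); it meets the x-axis at x = 0 (among the integer gridlines).
(e) These observations pin down the coefficients.

x^2 + 3*y^2 - 2*z^2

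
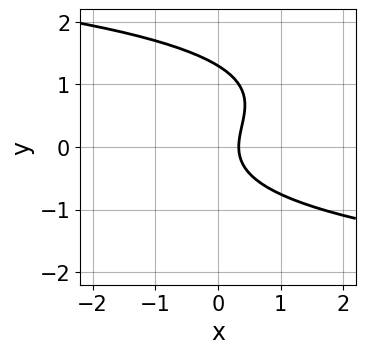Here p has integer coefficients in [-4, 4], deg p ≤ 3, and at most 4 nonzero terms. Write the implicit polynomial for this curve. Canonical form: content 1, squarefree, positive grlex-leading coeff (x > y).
First, the degree is 3 — the shape is more complex than any degree-2 curve.
Finally, matching integer coefficients to the picture gives p.

2*y^3 - 2*y^2 + 3*x - 1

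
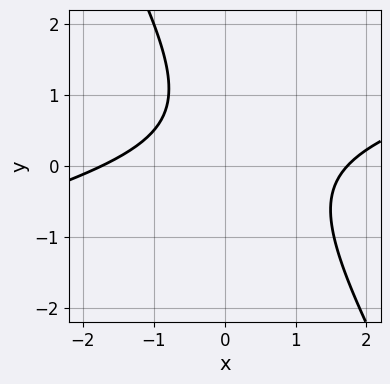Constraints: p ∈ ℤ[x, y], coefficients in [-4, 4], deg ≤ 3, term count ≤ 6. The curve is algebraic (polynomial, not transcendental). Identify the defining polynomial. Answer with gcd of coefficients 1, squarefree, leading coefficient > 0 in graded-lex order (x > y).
First, the degree is 2 — the shape is more complex than any degree-1 curve.
Next, observable constraints: it misses every integer gridline on the y-axis.
Finally, together with the visible shape, these determine p as stated.

x^2 - 3*x*y - 2*y^2 + 2*y - 3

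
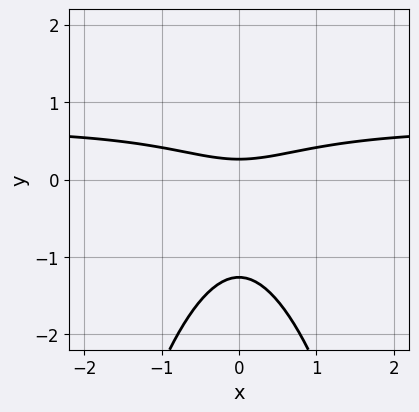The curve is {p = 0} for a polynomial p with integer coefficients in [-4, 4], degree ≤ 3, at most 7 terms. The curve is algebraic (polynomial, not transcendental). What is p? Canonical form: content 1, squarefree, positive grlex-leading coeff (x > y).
3*x^2*y - 2*x^2 + 3*y^2 + 3*y - 1

(a) deg p = 3. The shape is more complex than any degree-2 curve.
(b) Symmetries: it's symmetric under x → −x, forcing even powers of x.
(c) Observable constraints: no x-intercept at any integer in the box.
(d) Fitting integer coefficients to these (and the overall shape) gives p.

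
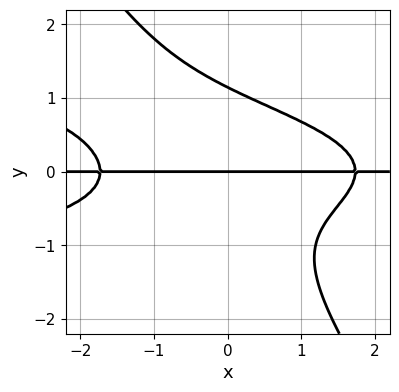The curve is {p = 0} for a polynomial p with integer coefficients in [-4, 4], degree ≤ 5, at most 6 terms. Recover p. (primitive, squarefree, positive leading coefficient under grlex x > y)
3*x*y^3 + 2*y^4 + x^2*y - 3*y

deg p = 4. A generic line meets the curve in up to 4 points.
Against the integer gridlines: it meets the y-axis at y = 0 (among the integer gridlines); every point of the x-axis in the box is on the curve.
Solving for integer coefficients yields p as stated.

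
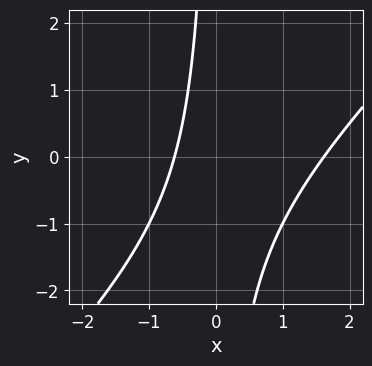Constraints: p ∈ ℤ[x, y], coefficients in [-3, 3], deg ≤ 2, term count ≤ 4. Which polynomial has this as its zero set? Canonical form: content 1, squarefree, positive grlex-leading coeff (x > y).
1. The degree is 2 — a generic line meets the curve in up to 2 points.
2. Against the integer gridlines: no y-intercept at any integer in the box.
3. Together with the visible shape, these determine p as stated.

x^2 - x*y - x - 1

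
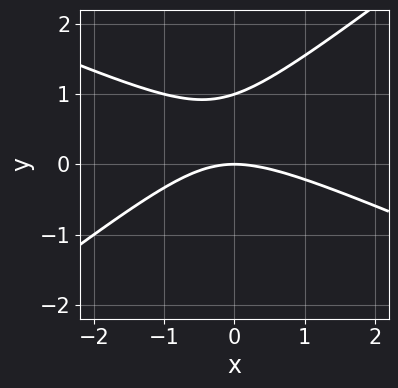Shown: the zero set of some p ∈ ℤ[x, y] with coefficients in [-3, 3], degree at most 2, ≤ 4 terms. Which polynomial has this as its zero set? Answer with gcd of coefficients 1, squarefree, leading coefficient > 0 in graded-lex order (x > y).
x^2 + x*y - 3*y^2 + 3*y

Degree: the shape is more complex than any degree-1 curve, so deg p = 2.
From the axis intercepts and sections: one x-axis crossing is at x = 0; the y-axis gridline crossings are at y ∈ {0, 1}.
Solving for integer coefficients yields p as stated.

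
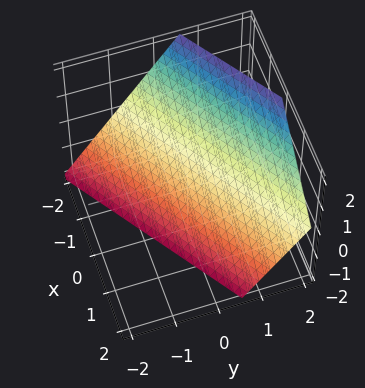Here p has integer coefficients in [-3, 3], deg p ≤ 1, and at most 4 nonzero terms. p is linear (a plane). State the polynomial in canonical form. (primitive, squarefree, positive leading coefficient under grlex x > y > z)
2*x - 3*y + 2*z + 2

First, deg p = 1. The surface is flat (a plane).
Then, reading off the gridlines: it crosses the z-axis at the gridline z = -1; it crosses the x-axis at the gridline x = -1.
Finally, these observations pin down the coefficients.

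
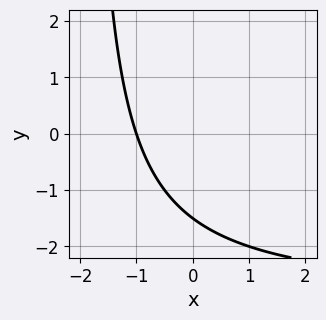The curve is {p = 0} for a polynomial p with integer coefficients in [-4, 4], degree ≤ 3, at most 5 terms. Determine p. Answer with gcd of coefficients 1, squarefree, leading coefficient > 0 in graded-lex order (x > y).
deg p = 2. No degree-1 curve has this shape.
From the visible intercepts: it crosses the x-axis at the gridline x = -1.
Assembling these constraints gives the stated polynomial.

x*y + 3*x + 2*y + 3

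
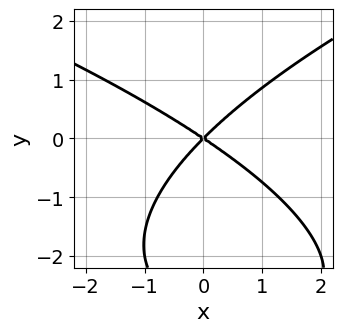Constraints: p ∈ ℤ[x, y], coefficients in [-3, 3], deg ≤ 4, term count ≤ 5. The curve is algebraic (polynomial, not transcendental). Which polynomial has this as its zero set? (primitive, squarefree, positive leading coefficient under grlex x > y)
y^3 - 2*x^2 - x*y + 3*y^2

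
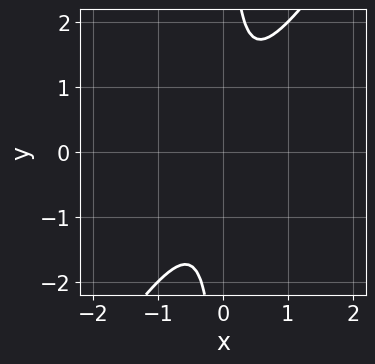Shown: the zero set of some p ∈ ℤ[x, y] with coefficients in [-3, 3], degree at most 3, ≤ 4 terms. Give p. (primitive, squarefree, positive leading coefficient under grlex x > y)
deg p = 2.
Against the integer gridlines: the curve avoids every integer x-axis point in the box; it misses every integer gridline on the y-axis.
Solving for integer coefficients yields p as stated.

3*x^2 - 2*x*y + 1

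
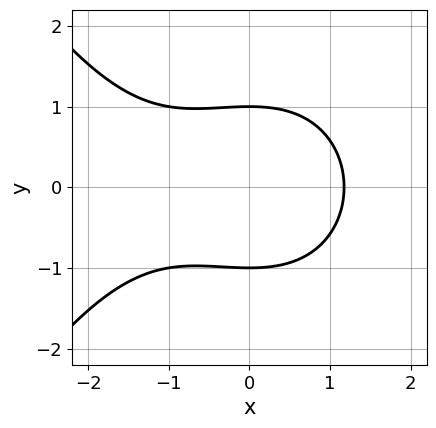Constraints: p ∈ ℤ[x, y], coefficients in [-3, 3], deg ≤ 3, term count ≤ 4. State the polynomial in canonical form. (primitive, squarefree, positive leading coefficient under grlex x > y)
1. The degree is 3 — no degree-2 curve has this shape.
2. Symmetries: the y ↦ −y reflection is a symmetry, so y appears only in even powers.
3. Reading off the gridlines: among the integer gridlines, it crosses the y-axis at y ∈ {-1, 1}.
4. Matching integer coefficients to the picture gives p.

x^3 + x^2 + 3*y^2 - 3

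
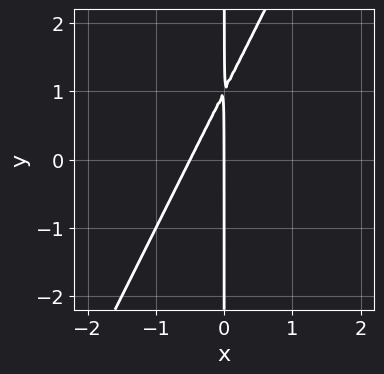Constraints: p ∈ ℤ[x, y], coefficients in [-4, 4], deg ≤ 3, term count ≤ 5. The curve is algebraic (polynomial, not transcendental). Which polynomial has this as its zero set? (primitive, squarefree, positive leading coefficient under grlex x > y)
2*x^2 - x*y + x

First, deg p = 2.
Next, observable constraints: it crosses the x-axis at the gridline x = 0; the visible y-axis segment lies entirely on the curve.
Finally, fitting integer coefficients to these (and the overall shape) gives p.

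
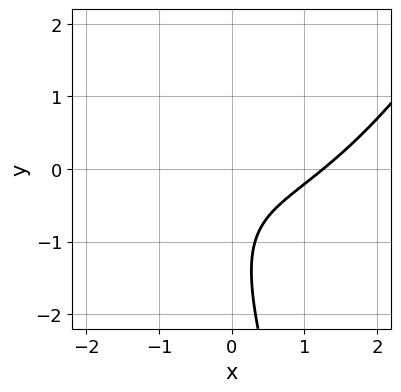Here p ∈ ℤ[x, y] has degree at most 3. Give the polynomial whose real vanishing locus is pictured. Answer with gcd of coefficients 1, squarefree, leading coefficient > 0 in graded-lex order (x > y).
1. The degree is 3 — no degree-2 curve has this shape.
2. From the visible intercepts: it misses every integer gridline on the y-axis.
3. Putting this together gives p.

x^3 - 3*x*y - y^2 - 2*y - 2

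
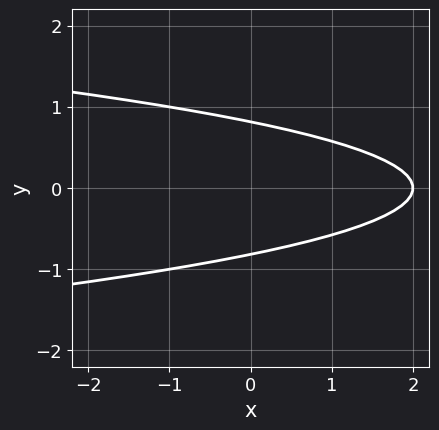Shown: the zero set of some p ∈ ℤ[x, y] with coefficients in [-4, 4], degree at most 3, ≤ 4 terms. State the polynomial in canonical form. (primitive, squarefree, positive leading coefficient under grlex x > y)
1. Degree: a generic line meets the curve in up to 2 points, so deg p = 2.
2. Symmetries: mirror symmetry y ↦ −y ⇒ only even powers of y.
3. Against the integer gridlines: it meets the x-axis at x = 2 (among the integer gridlines).
4. Solving for integer coefficients yields p as stated.

3*y^2 + x - 2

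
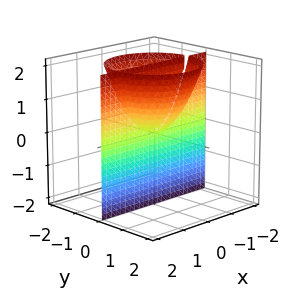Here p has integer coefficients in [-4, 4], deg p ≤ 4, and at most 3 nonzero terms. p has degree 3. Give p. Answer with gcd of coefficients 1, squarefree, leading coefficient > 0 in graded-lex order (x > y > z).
1. The picture has 2 separate pieces.
2. The degree is 3 — a generic line meets the surface in up to 3 points.
3. Against the integer gridlines: the visible x-axis segment lies entirely on the surface; every point of the z-axis in the box is on the surface.
4. Putting this together gives p.

x^2*y + y^3 - y*z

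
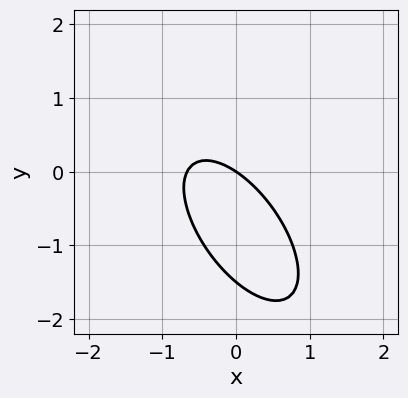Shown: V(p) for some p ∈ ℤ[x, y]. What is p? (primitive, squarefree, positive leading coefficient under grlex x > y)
3*x^2 + 3*x*y + 2*y^2 + 2*x + 3*y

1. deg p = 2. A generic line meets the curve in up to 2 points.
2. From the visible intercepts: one x-axis crossing is at x = 0; it meets the y-axis at y = 0 (among the integer gridlines).
3. The integer polynomial consistent with all of this is the stated p.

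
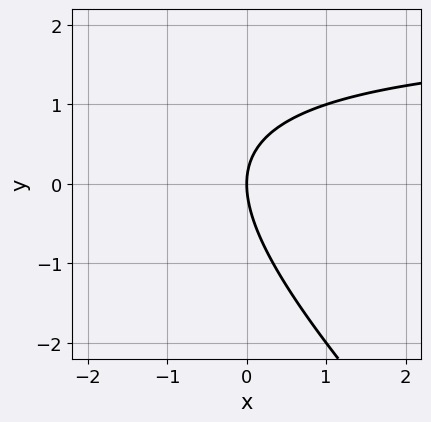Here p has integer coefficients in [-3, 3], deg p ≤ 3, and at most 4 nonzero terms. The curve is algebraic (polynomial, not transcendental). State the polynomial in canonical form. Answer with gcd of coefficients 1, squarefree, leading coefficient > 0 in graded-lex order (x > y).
(a) Degree: no degree-1 curve has this shape, so deg p = 2.
(b) From the axis intercepts and sections: it crosses the x-axis at the gridline x = 0; one y-axis crossing is at y = 0.
(c) The integer polynomial consistent with all of this is the stated p.

x*y + y^2 - 2*x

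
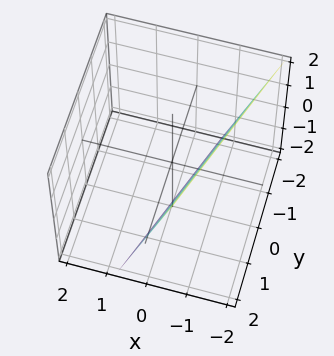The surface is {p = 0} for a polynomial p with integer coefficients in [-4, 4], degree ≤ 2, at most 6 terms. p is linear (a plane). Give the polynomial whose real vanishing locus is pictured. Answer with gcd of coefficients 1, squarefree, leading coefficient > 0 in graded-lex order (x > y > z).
3*x - y + z + 2

1. Degree: every cross-section is a straight line — this is a plane, so deg p = 1.
2. Against the integer gridlines: one y-axis crossing is at y = 2; it crosses the z-axis at the gridline z = -2.
3. Assembling these constraints gives the stated polynomial.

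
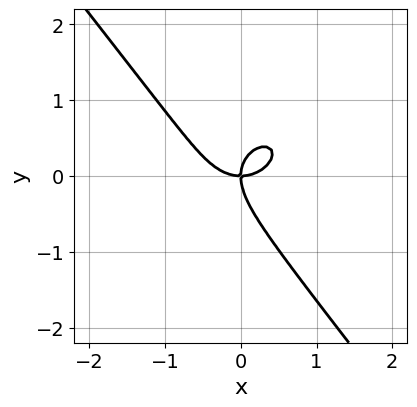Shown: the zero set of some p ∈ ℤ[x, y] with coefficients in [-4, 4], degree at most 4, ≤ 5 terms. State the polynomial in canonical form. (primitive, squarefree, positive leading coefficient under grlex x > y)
First, degree: a generic line meets the curve in up to 3 points, so deg p = 3.
Next, from the visible intercepts: one x-axis crossing is at x = 0; it crosses the y-axis at the gridline y = 0.
Finally, together with the visible shape, these determine p as stated.

3*x^3 + 2*x*y^2 + 3*y^3 - 3*x*y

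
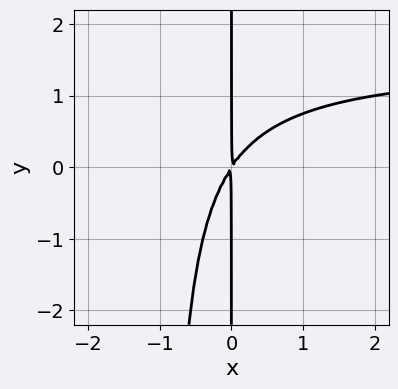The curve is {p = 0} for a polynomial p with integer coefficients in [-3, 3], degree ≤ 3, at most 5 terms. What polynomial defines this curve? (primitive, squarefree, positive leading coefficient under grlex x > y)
Degree: no degree-2 curve has this shape, so deg p = 3.
Observable constraints: every point of the y-axis in the box is on the curve.
Matching integer coefficients to the picture gives p.

2*x^2*y - 3*x^2 + 2*x*y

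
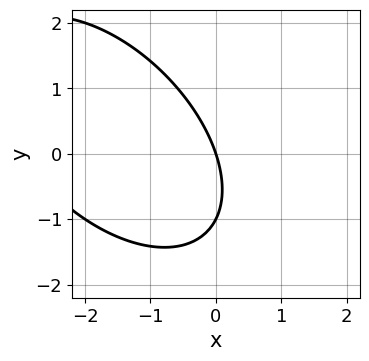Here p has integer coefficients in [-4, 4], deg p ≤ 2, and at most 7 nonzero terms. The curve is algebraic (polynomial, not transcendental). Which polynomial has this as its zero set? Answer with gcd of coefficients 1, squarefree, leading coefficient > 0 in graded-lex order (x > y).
First, deg p = 2. No degree-1 curve has this shape.
Then, reading off the gridlines: one x-axis crossing is at x = 0; the y-axis gridline crossings are at y ∈ {-1, 0}.
Finally, matching integer coefficients to the picture gives p.

x^2 + x*y + y^2 + 3*x + y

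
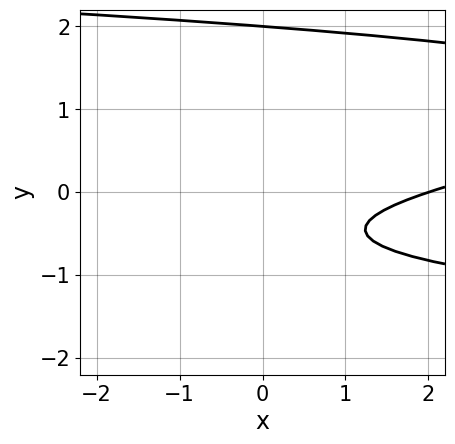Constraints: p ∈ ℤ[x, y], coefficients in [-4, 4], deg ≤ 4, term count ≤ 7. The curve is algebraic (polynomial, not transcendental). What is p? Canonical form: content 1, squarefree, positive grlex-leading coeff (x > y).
2*y^3 - 2*y^2 + x - 3*y - 2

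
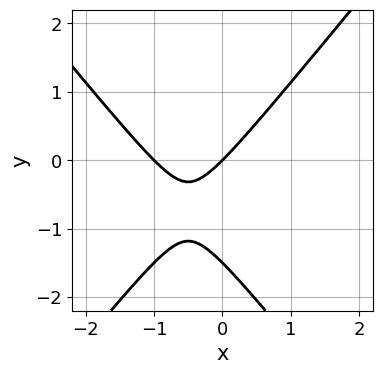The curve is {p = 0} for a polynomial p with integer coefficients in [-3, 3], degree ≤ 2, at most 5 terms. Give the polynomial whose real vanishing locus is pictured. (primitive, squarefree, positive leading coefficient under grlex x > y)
3*x^2 - 2*y^2 + 3*x - 3*y

Degree: the shape is more complex than any degree-1 curve, so deg p = 2.
From the axis intercepts and sections: among the integer gridlines, it crosses the x-axis at x ∈ {-1, 0}; one y-axis crossing is at y = 0.
These observations pin down the coefficients.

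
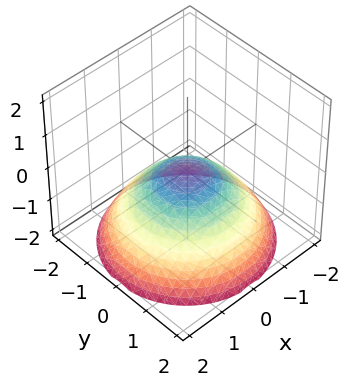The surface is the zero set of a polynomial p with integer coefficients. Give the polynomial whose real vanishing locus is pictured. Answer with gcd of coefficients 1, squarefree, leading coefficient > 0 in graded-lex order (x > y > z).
deg p = 2.
By symmetry, the z-axis is an axis of rotation, so x and y enter only as x² + y².
From the visible intercepts: it meets the z-axis at z = 0 (among the integer gridlines); it meets the x-axis at x = 0 (among the integer gridlines); a circular section at z = -1 has radius between 1 and 2; one y-axis crossing is at y = 0.
Putting this together gives p.

x^2 + y^2 + 2*z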